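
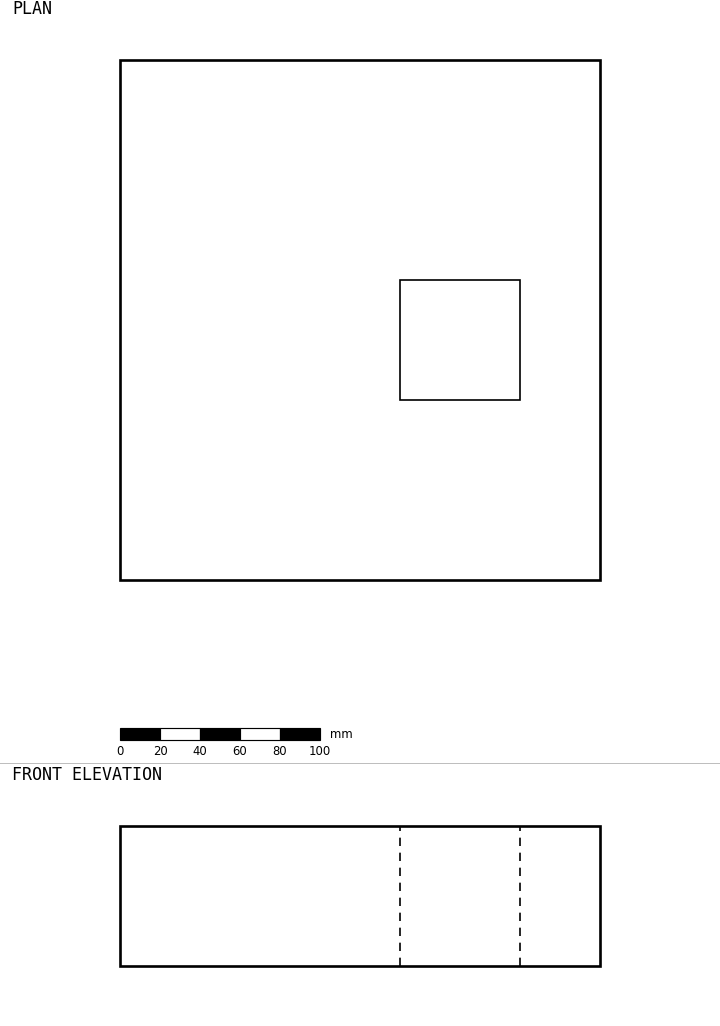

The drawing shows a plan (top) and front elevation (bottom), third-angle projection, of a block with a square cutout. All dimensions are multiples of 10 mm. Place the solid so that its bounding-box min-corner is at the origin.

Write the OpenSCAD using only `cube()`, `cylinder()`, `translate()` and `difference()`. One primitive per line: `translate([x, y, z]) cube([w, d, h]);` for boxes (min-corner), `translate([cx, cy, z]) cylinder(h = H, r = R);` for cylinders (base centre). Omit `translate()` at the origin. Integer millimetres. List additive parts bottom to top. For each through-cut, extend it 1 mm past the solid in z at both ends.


difference() {
  cube([240, 260, 70]);
  translate([140, 90, -1]) cube([60, 60, 72]);
}


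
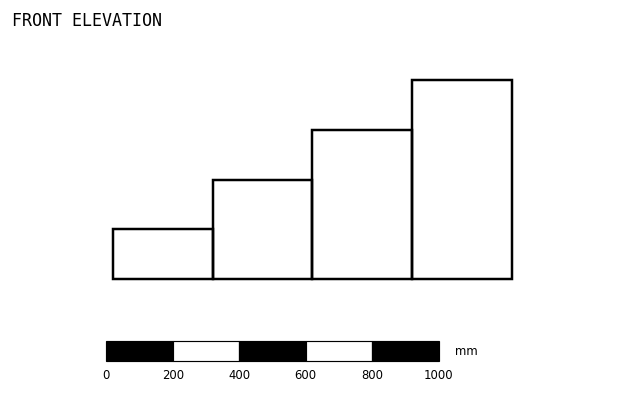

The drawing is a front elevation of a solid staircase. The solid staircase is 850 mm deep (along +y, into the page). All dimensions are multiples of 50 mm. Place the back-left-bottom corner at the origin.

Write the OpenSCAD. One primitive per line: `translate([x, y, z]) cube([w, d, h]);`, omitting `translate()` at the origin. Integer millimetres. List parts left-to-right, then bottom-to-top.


cube([300, 850, 150]);
translate([300, 0, 0]) cube([300, 850, 300]);
translate([600, 0, 0]) cube([300, 850, 450]);
translate([900, 0, 0]) cube([300, 850, 600]);


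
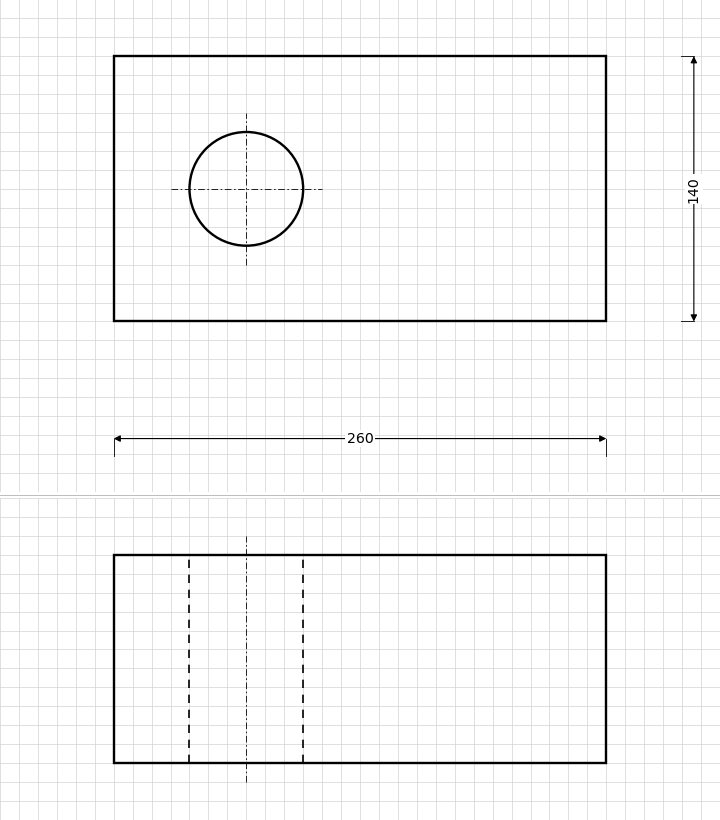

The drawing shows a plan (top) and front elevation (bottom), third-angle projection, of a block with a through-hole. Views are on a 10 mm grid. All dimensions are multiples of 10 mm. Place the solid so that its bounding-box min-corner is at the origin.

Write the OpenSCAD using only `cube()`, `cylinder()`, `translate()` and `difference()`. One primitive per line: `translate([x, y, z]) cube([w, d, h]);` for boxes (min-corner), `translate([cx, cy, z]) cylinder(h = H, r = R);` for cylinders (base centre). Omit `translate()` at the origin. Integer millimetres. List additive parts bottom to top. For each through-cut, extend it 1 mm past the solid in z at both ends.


difference() {
  cube([260, 140, 110]);
  translate([70, 70, -1]) cylinder(h = 112, r = 30);
}


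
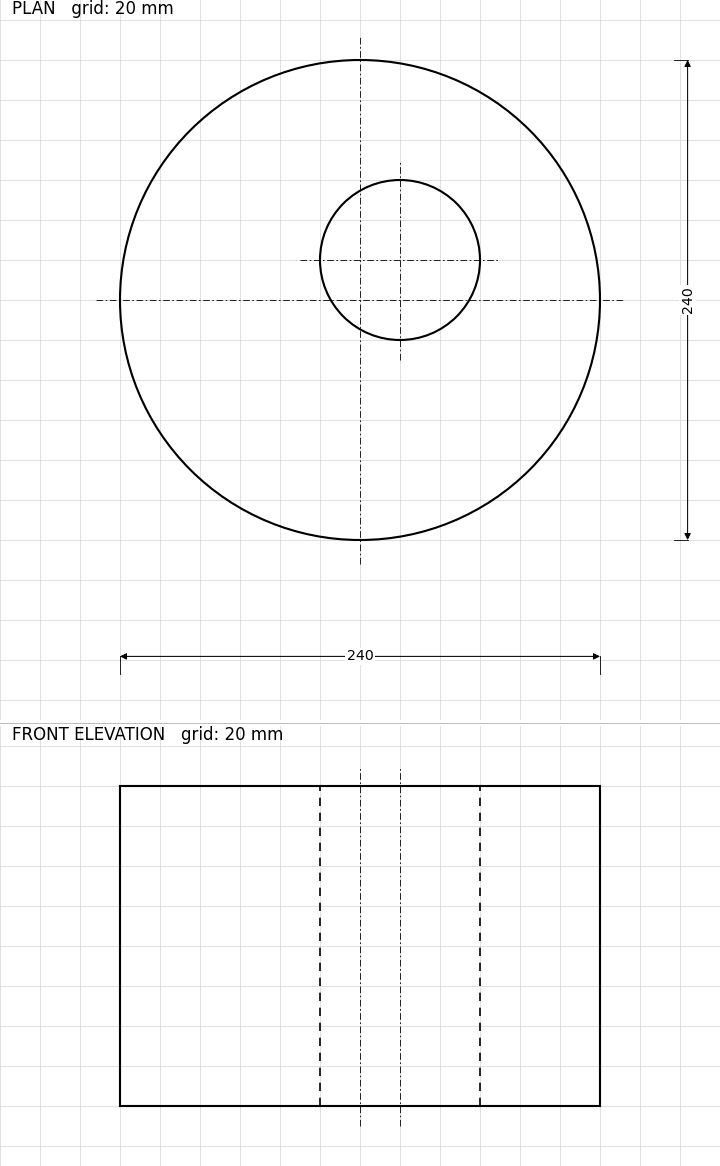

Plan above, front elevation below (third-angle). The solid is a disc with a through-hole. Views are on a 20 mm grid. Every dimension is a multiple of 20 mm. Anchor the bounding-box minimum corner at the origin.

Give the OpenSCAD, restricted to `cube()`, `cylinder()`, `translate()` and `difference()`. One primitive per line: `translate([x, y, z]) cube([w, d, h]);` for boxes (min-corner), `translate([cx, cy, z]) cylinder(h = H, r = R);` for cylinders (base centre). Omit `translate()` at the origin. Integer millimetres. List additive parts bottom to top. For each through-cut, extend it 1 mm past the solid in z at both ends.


difference() {
  translate([120, 120, 0]) cylinder(h = 160, r = 120);
  translate([140, 140, -1]) cylinder(h = 162, r = 40);
}


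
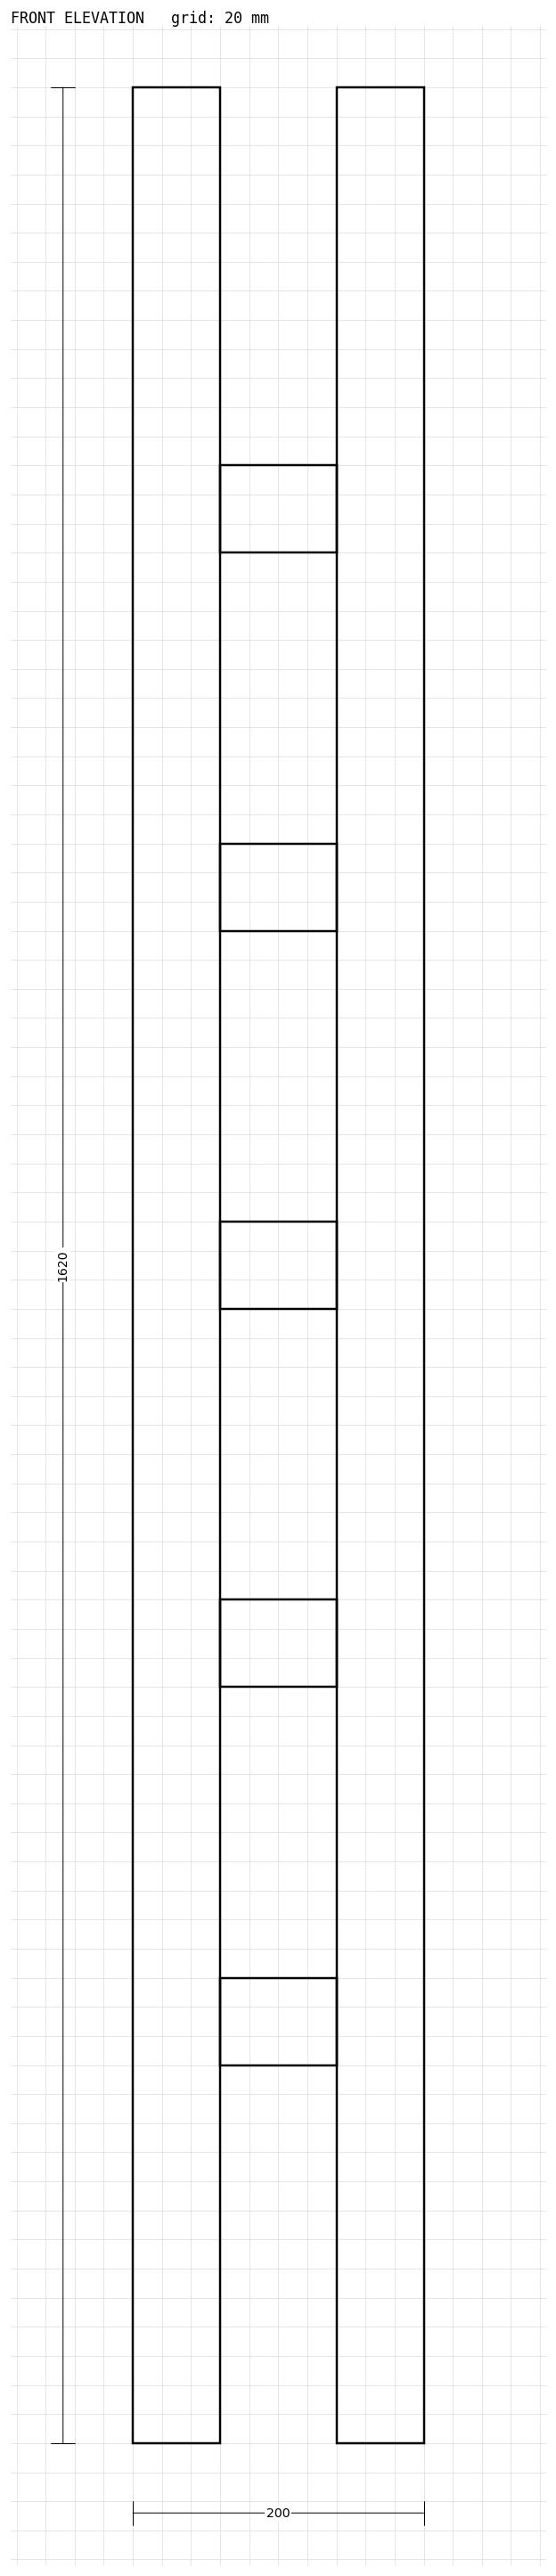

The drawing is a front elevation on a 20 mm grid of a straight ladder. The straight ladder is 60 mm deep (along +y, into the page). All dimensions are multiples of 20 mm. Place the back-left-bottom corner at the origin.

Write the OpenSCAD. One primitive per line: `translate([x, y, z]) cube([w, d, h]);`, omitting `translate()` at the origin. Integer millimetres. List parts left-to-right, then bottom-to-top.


cube([60, 60, 1620]);
translate([60, 0, 260]) cube([80, 60, 60]);
translate([60, 0, 520]) cube([80, 60, 60]);
translate([60, 0, 780]) cube([80, 60, 60]);
translate([60, 0, 1040]) cube([80, 60, 60]);
translate([60, 0, 1300]) cube([80, 60, 60]);
translate([140, 0, 0]) cube([60, 60, 1620]);


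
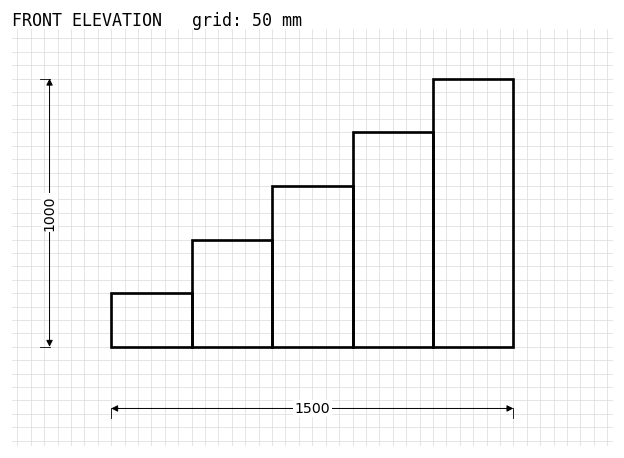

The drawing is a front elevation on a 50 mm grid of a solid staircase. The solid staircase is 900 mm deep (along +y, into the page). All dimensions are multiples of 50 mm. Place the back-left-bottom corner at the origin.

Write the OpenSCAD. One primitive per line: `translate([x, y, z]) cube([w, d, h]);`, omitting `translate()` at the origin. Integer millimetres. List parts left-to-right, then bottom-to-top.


cube([300, 900, 200]);
translate([300, 0, 0]) cube([300, 900, 400]);
translate([600, 0, 0]) cube([300, 900, 600]);
translate([900, 0, 0]) cube([300, 900, 800]);
translate([1200, 0, 0]) cube([300, 900, 1000]);


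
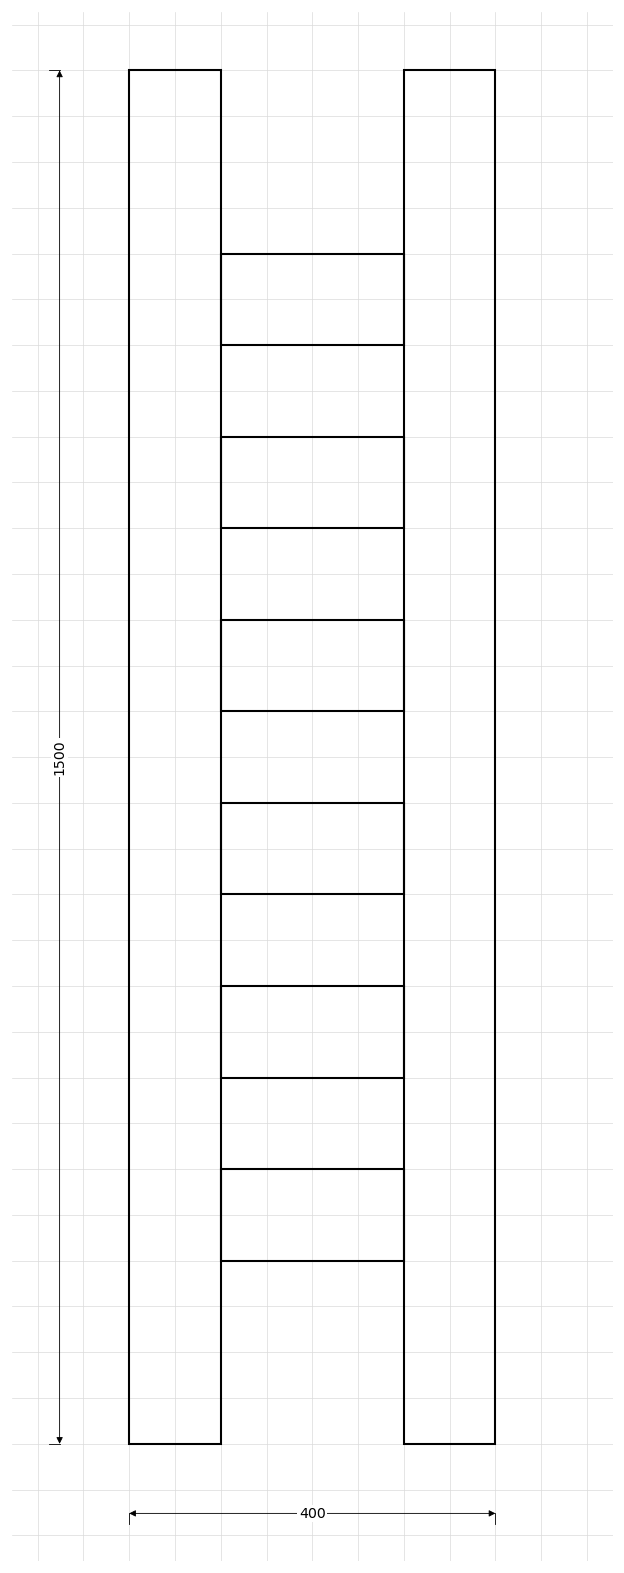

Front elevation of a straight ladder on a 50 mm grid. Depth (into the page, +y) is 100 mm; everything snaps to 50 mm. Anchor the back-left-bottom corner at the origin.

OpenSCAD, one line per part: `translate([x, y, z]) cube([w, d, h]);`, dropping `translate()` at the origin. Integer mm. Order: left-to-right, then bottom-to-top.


cube([100, 100, 1500]);
translate([100, 0, 200]) cube([200, 100, 100]);
translate([100, 0, 400]) cube([200, 100, 100]);
translate([100, 0, 600]) cube([200, 100, 100]);
translate([100, 0, 800]) cube([200, 100, 100]);
translate([100, 0, 1000]) cube([200, 100, 100]);
translate([100, 0, 1200]) cube([200, 100, 100]);
translate([300, 0, 0]) cube([100, 100, 1500]);


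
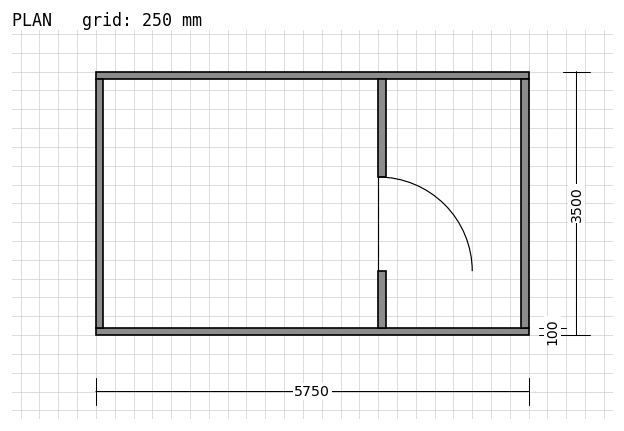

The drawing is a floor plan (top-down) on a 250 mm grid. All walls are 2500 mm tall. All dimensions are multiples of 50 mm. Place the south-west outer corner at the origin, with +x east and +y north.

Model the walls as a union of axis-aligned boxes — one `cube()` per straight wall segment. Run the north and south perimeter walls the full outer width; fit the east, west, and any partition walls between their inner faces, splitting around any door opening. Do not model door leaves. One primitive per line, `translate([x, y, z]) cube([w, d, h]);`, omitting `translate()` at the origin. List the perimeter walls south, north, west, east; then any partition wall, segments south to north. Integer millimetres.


cube([5750, 100, 2500]);
translate([0, 3400, 0]) cube([5750, 100, 2500]);
translate([0, 100, 0]) cube([100, 3300, 2500]);
translate([5650, 100, 0]) cube([100, 3300, 2500]);
translate([3750, 100, 0]) cube([100, 750, 2500]);
translate([3750, 2100, 0]) cube([100, 1300, 2500]);


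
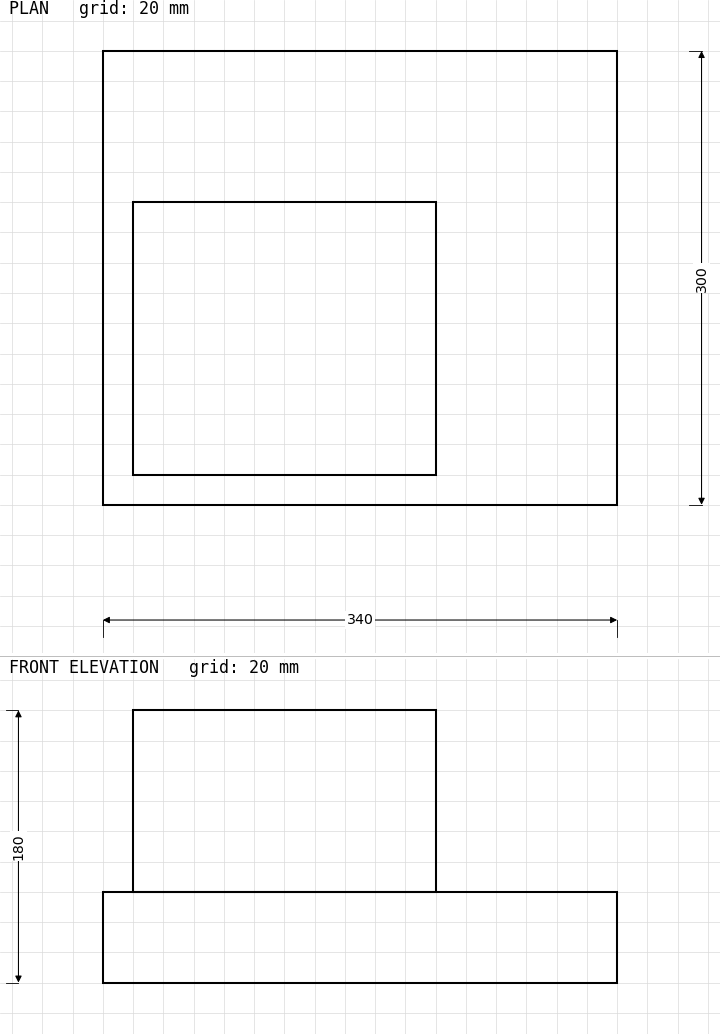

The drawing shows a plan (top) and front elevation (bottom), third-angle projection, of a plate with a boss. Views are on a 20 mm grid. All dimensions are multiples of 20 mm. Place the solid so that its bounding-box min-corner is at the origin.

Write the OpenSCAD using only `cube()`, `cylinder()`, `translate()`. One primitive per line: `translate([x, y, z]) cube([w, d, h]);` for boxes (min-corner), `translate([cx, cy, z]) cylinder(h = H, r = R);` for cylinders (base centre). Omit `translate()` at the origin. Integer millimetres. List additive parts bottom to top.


cube([340, 300, 60]);
translate([20, 20, 60]) cube([200, 180, 120]);


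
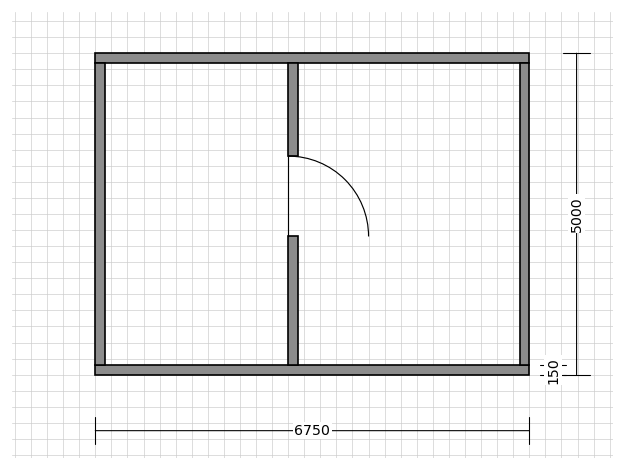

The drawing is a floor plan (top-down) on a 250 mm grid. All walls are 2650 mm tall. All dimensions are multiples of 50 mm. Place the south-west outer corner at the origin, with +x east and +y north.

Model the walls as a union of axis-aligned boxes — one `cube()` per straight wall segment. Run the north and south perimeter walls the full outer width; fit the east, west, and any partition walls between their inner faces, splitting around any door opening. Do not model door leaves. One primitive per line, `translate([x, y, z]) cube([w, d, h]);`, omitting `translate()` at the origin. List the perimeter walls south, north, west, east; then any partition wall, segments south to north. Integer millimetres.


cube([6750, 150, 2650]);
translate([0, 4850, 0]) cube([6750, 150, 2650]);
translate([0, 150, 0]) cube([150, 4700, 2650]);
translate([6600, 150, 0]) cube([150, 4700, 2650]);
translate([3000, 150, 0]) cube([150, 2000, 2650]);
translate([3000, 3400, 0]) cube([150, 1450, 2650]);


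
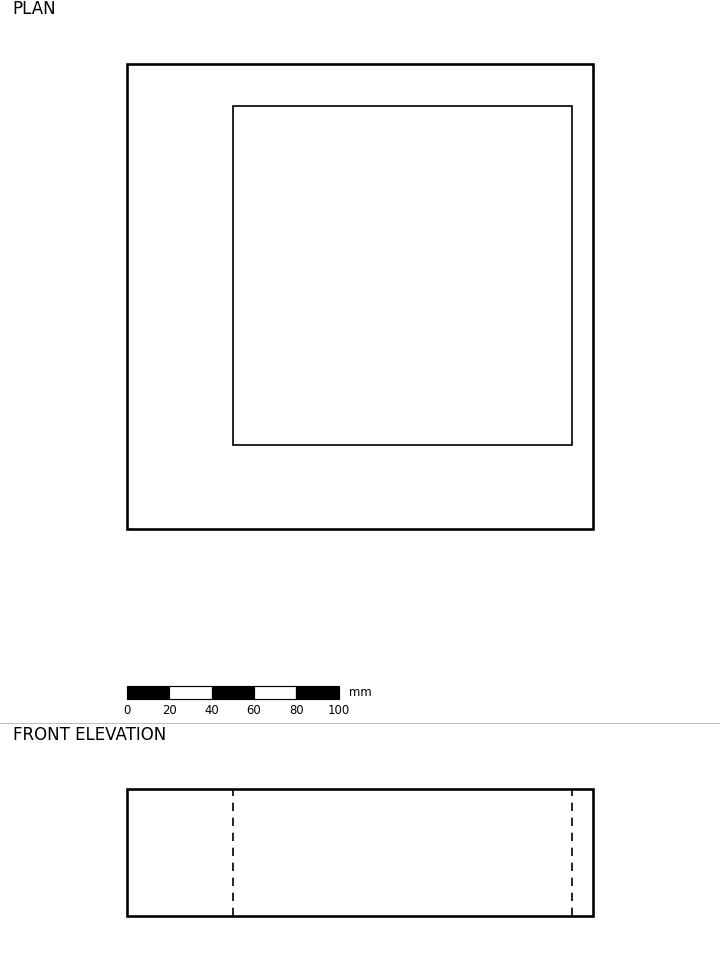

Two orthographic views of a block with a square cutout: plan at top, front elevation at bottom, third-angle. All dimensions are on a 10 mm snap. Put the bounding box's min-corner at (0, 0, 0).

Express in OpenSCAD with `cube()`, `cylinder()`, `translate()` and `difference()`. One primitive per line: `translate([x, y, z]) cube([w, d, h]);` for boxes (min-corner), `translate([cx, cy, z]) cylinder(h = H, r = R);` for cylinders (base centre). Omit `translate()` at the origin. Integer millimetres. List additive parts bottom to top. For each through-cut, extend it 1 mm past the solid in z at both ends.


difference() {
  cube([220, 220, 60]);
  translate([50, 40, -1]) cube([160, 160, 62]);
}


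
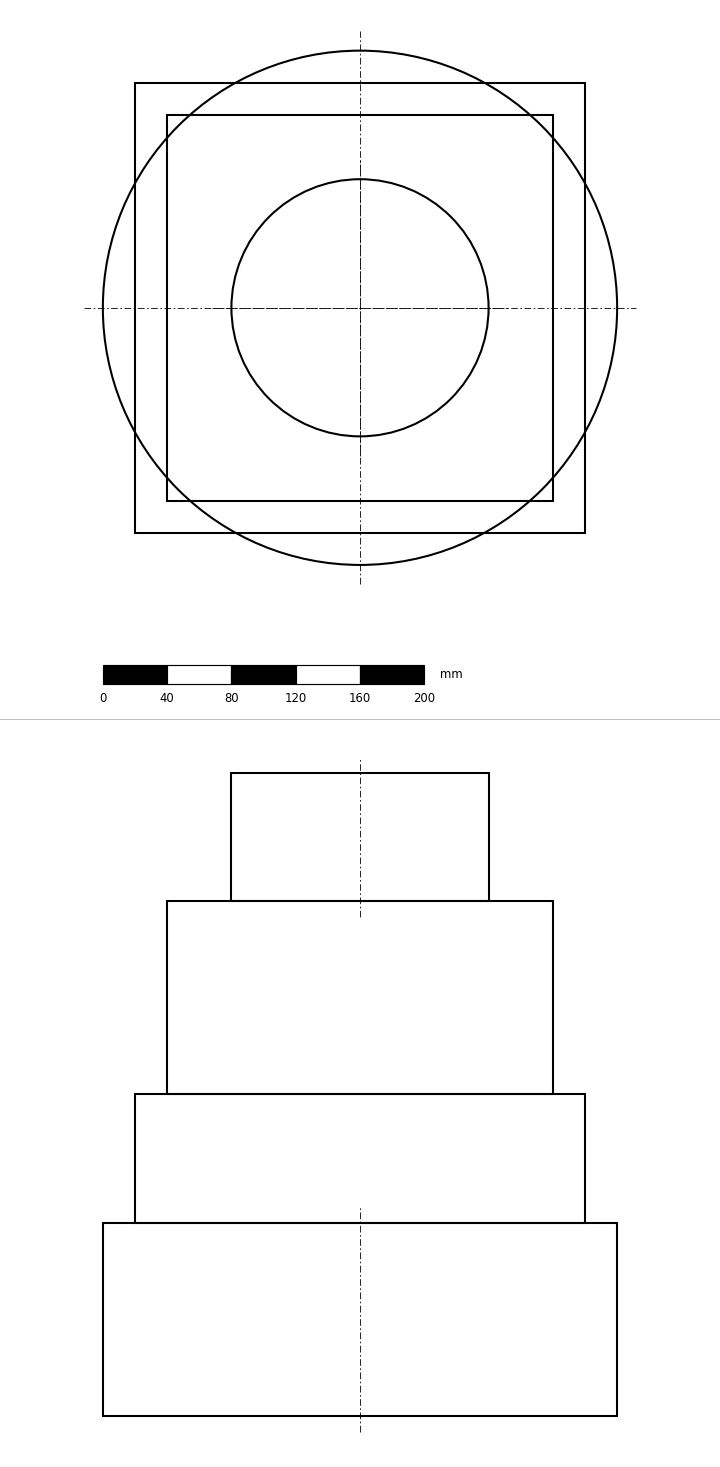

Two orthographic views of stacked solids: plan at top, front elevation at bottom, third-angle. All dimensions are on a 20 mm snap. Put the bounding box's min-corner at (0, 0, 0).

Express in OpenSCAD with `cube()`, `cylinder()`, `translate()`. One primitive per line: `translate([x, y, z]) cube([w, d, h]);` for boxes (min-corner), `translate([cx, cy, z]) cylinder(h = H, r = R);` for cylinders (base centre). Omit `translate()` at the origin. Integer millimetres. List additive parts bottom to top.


translate([160, 160, 0]) cylinder(h = 120, r = 160);
translate([20, 20, 120]) cube([280, 280, 80]);
translate([40, 40, 200]) cube([240, 240, 120]);
translate([160, 160, 320]) cylinder(h = 80, r = 80);


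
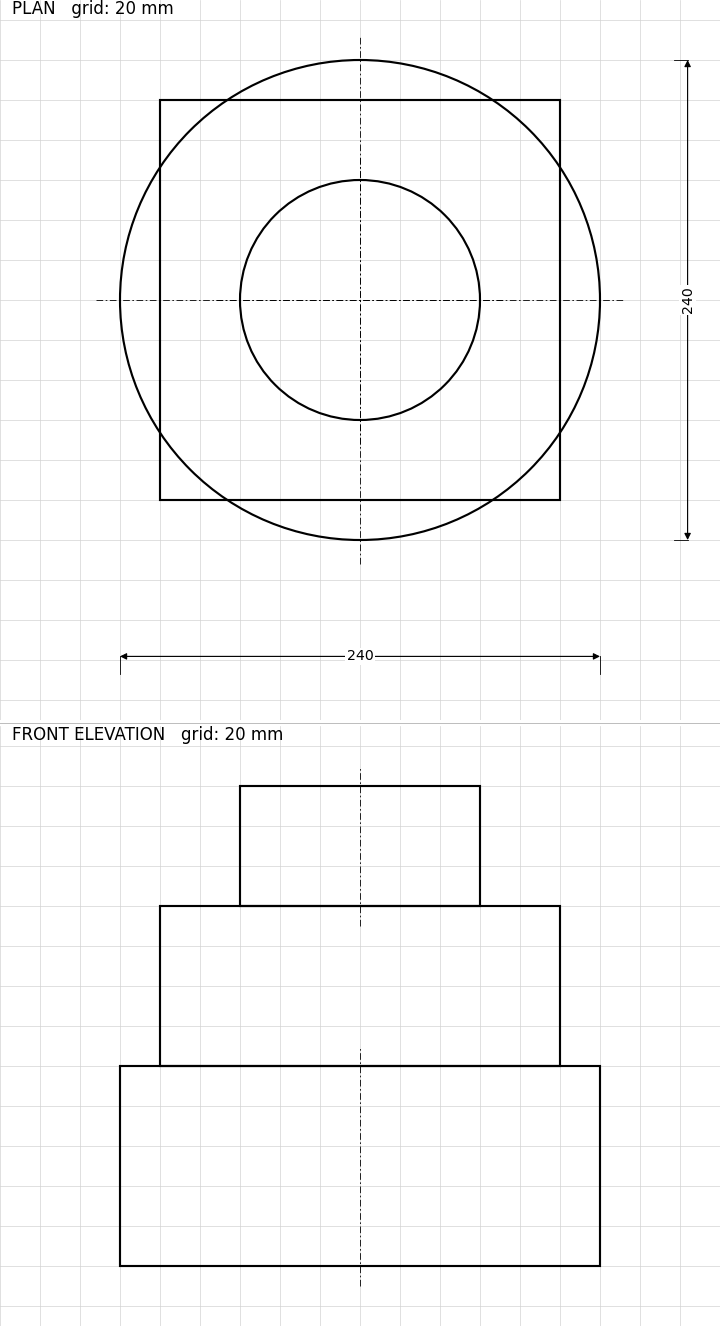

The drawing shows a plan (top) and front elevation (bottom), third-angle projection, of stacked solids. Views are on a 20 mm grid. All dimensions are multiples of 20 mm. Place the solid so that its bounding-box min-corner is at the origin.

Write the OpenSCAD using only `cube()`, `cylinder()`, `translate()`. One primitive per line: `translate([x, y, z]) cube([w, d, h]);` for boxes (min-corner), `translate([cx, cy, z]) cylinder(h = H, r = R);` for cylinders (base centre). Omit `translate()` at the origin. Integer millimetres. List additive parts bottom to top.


translate([120, 120, 0]) cylinder(h = 100, r = 120);
translate([20, 20, 100]) cube([200, 200, 80]);
translate([120, 120, 180]) cylinder(h = 60, r = 60);


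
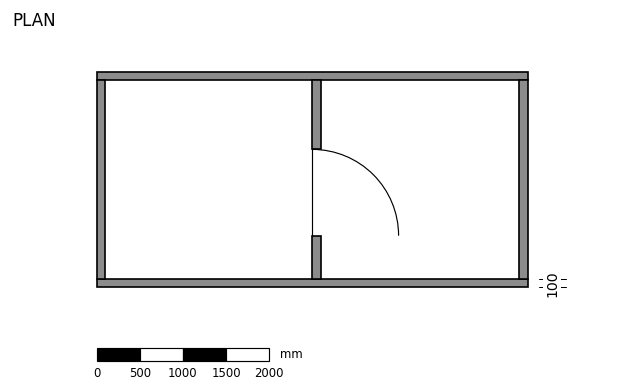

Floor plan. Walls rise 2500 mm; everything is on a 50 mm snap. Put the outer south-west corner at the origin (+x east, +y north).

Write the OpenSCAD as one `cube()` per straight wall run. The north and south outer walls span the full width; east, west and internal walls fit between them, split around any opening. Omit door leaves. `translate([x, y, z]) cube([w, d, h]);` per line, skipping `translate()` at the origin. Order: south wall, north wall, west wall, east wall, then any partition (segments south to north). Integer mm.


cube([5000, 100, 2500]);
translate([0, 2400, 0]) cube([5000, 100, 2500]);
translate([0, 100, 0]) cube([100, 2300, 2500]);
translate([4900, 100, 0]) cube([100, 2300, 2500]);
translate([2500, 100, 0]) cube([100, 500, 2500]);
translate([2500, 1600, 0]) cube([100, 800, 2500]);


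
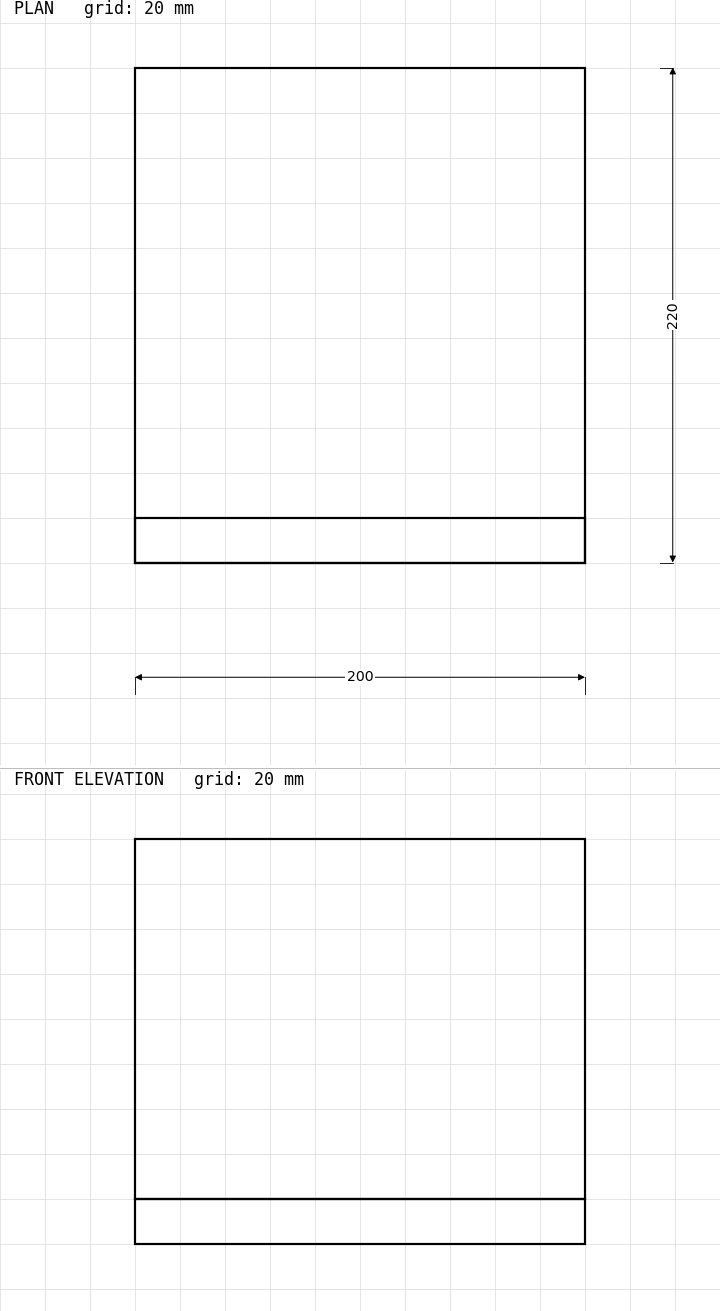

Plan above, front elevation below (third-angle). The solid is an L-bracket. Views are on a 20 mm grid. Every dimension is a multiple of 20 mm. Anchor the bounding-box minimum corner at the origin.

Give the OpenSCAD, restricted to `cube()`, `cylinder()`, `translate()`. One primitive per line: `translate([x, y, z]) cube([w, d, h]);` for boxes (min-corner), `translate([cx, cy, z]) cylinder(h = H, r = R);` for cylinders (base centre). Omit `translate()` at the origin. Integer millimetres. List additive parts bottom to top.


cube([200, 220, 20]);
translate([0, 0, 20]) cube([200, 20, 160]);


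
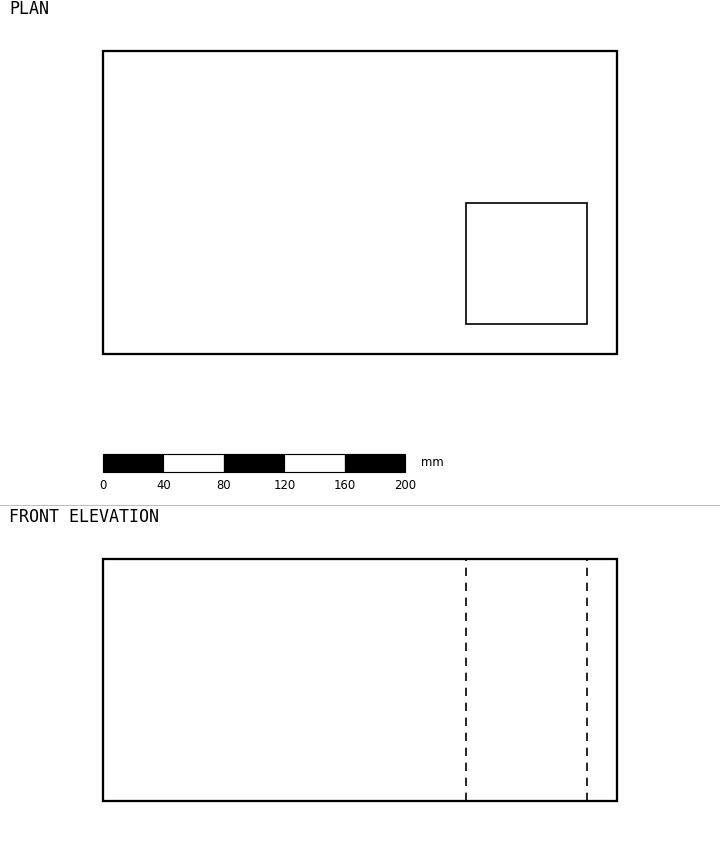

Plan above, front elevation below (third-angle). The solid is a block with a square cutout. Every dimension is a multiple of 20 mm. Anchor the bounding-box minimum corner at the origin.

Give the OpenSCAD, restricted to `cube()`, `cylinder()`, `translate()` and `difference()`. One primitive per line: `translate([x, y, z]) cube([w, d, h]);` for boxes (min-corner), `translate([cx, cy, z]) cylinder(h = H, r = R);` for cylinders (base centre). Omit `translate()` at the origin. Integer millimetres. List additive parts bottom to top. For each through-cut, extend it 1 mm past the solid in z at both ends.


difference() {
  cube([340, 200, 160]);
  translate([240, 20, -1]) cube([80, 80, 162]);
}


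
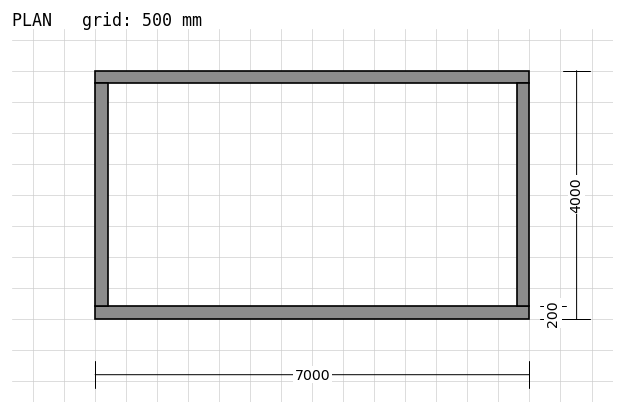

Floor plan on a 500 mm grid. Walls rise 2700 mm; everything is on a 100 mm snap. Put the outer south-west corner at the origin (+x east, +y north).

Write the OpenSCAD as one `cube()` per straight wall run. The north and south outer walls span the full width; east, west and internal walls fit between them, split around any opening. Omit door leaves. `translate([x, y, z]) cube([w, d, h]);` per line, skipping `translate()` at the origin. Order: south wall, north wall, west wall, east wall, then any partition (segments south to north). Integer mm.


cube([7000, 200, 2700]);
translate([0, 3800, 0]) cube([7000, 200, 2700]);
translate([0, 200, 0]) cube([200, 3600, 2700]);
translate([6800, 200, 0]) cube([200, 3600, 2700]);


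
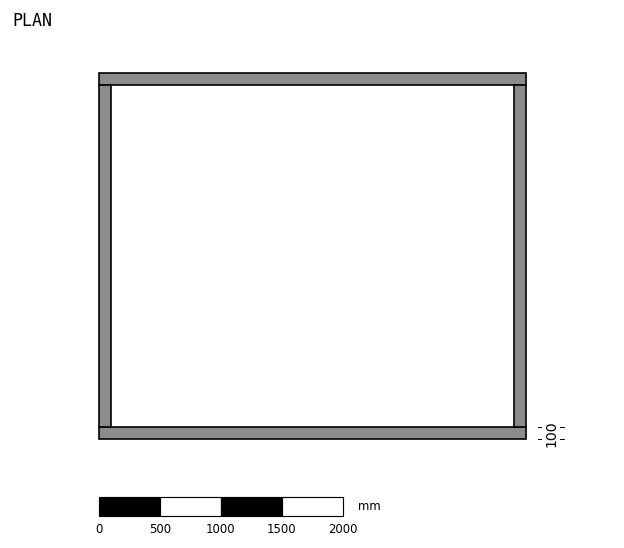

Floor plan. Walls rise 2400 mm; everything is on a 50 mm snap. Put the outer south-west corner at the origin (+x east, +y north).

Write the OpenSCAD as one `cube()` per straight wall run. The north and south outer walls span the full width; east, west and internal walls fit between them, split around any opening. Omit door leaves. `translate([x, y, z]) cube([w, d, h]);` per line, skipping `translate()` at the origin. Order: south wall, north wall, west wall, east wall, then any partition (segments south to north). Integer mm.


cube([3500, 100, 2400]);
translate([0, 2900, 0]) cube([3500, 100, 2400]);
translate([0, 100, 0]) cube([100, 2800, 2400]);
translate([3400, 100, 0]) cube([100, 2800, 2400]);


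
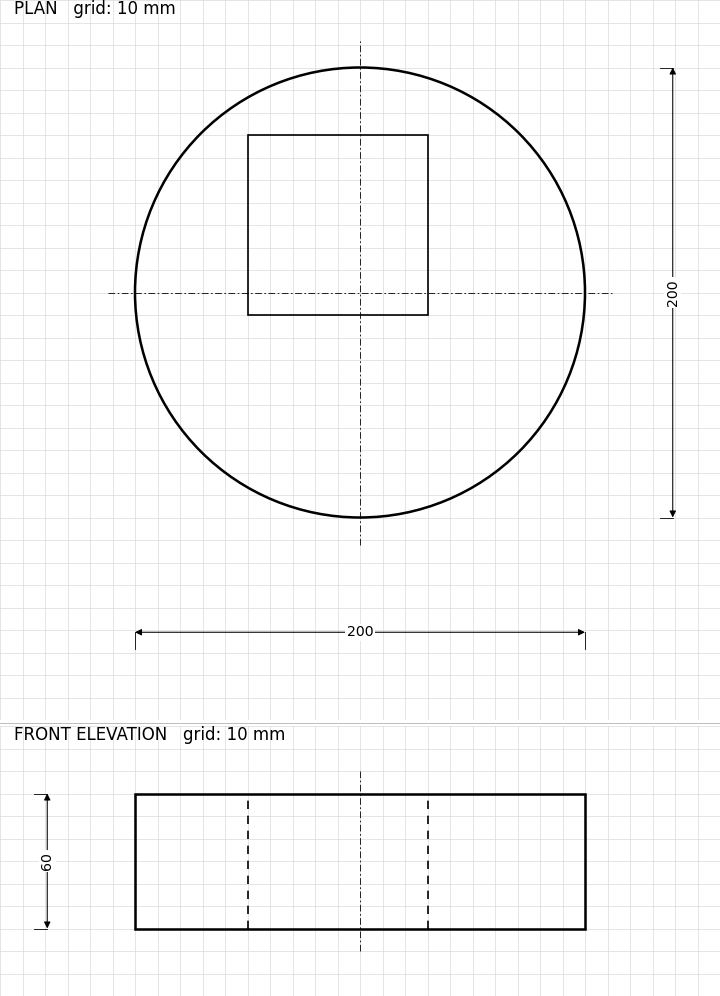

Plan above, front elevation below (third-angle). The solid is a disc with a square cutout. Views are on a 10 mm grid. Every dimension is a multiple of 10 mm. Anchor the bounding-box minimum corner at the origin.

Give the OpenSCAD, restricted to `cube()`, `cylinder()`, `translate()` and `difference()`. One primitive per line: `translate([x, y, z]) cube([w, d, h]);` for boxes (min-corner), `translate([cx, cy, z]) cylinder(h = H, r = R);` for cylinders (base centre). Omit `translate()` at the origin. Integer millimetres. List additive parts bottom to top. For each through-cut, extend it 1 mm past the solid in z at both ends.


difference() {
  translate([100, 100, 0]) cylinder(h = 60, r = 100);
  translate([50, 90, -1]) cube([80, 80, 62]);
}


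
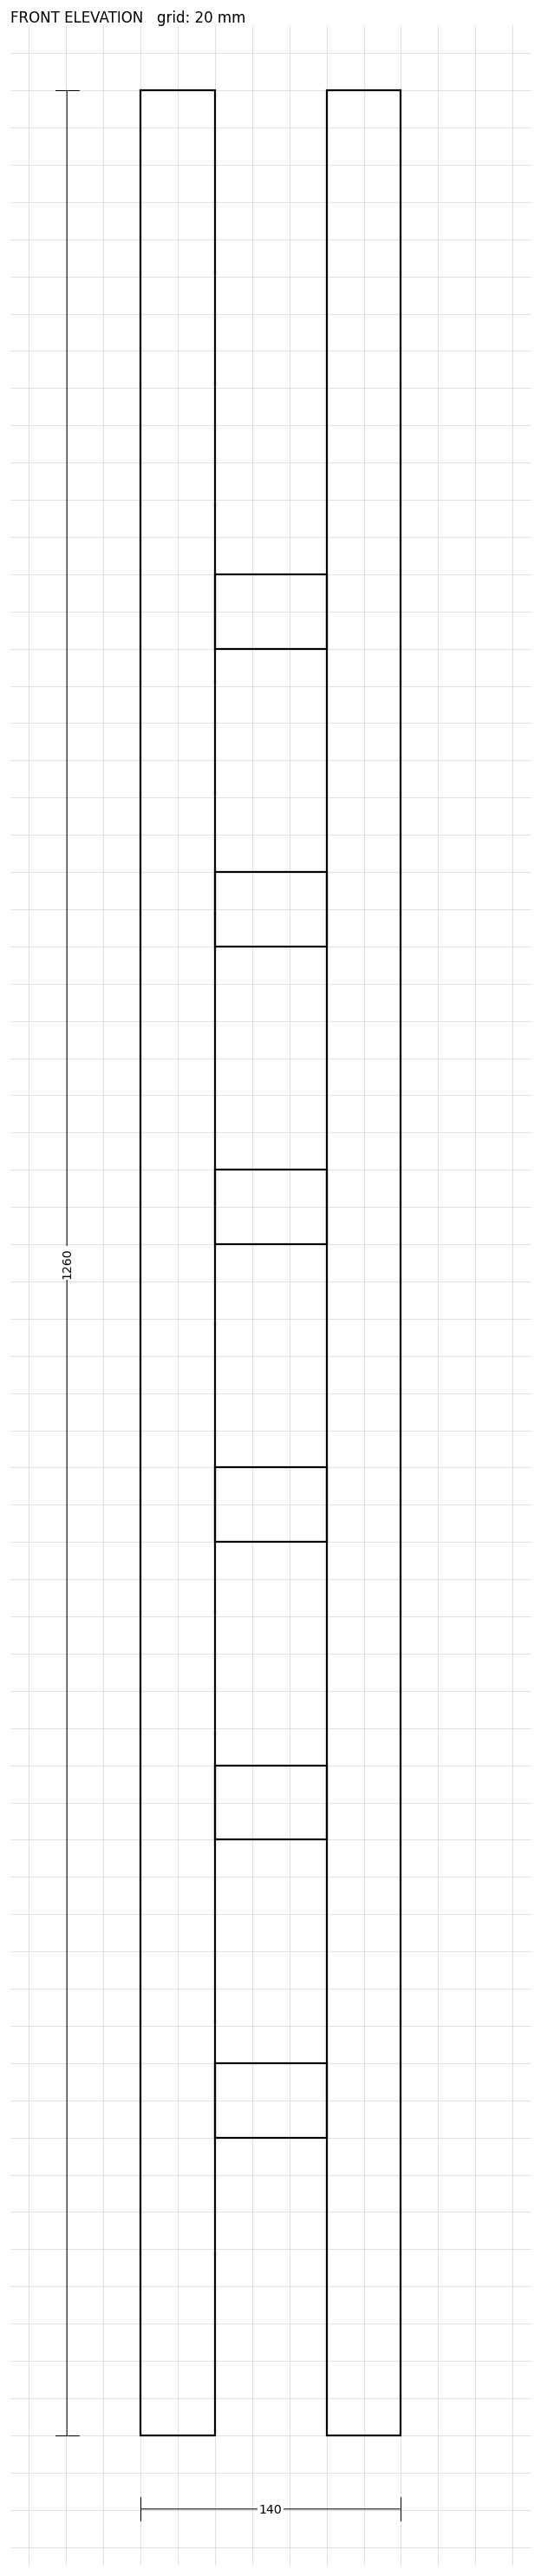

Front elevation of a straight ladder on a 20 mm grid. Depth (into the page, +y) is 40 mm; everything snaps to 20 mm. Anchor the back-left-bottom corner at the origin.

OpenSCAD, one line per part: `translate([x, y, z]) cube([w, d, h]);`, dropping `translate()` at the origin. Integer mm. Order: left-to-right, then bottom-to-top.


cube([40, 40, 1260]);
translate([40, 0, 160]) cube([60, 40, 40]);
translate([40, 0, 320]) cube([60, 40, 40]);
translate([40, 0, 480]) cube([60, 40, 40]);
translate([40, 0, 640]) cube([60, 40, 40]);
translate([40, 0, 800]) cube([60, 40, 40]);
translate([40, 0, 960]) cube([60, 40, 40]);
translate([100, 0, 0]) cube([40, 40, 1260]);


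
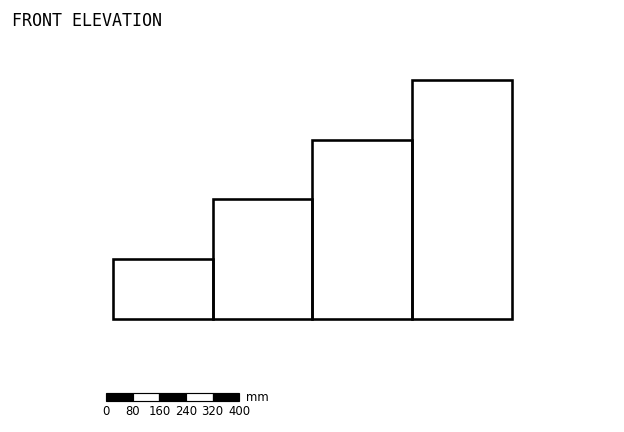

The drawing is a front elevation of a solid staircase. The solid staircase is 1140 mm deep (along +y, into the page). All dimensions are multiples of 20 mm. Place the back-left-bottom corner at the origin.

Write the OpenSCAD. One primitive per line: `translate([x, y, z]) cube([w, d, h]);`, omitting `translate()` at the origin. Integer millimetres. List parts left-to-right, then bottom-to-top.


cube([300, 1140, 180]);
translate([300, 0, 0]) cube([300, 1140, 360]);
translate([600, 0, 0]) cube([300, 1140, 540]);
translate([900, 0, 0]) cube([300, 1140, 720]);


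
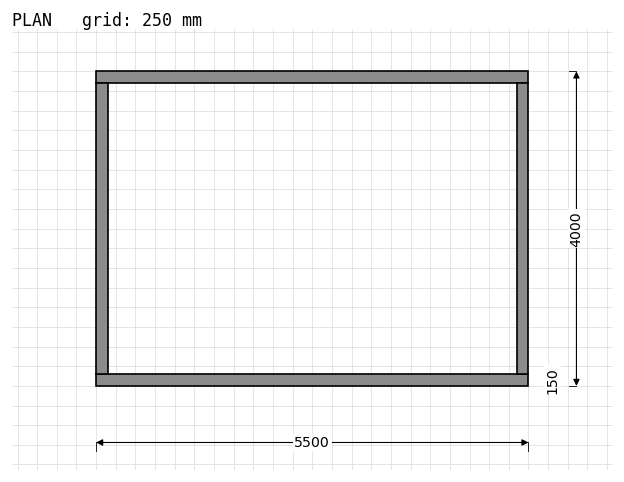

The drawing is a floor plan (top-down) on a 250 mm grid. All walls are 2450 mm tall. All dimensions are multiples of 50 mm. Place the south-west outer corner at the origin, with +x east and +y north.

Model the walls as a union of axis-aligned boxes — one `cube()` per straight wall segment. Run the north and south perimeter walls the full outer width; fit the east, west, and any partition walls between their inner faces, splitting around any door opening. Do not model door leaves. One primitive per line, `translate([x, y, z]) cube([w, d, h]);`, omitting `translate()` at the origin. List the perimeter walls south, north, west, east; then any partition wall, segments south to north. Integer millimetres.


cube([5500, 150, 2450]);
translate([0, 3850, 0]) cube([5500, 150, 2450]);
translate([0, 150, 0]) cube([150, 3700, 2450]);
translate([5350, 150, 0]) cube([150, 3700, 2450]);


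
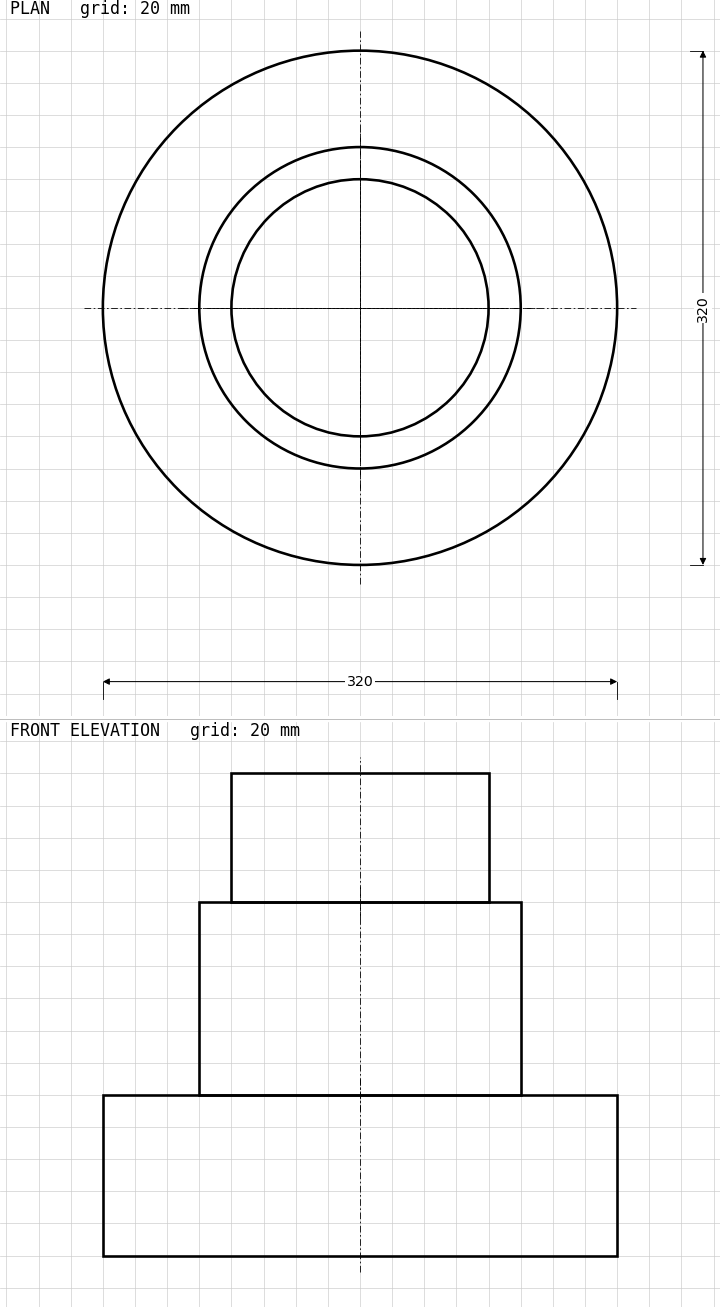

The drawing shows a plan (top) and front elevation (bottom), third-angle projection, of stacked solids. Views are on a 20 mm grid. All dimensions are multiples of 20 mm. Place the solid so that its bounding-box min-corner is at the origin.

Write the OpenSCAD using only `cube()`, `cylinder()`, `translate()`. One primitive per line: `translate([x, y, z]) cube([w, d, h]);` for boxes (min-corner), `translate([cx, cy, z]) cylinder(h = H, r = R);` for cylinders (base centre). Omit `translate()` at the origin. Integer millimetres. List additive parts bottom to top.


translate([160, 160, 0]) cylinder(h = 100, r = 160);
translate([160, 160, 100]) cylinder(h = 120, r = 100);
translate([160, 160, 220]) cylinder(h = 80, r = 80);


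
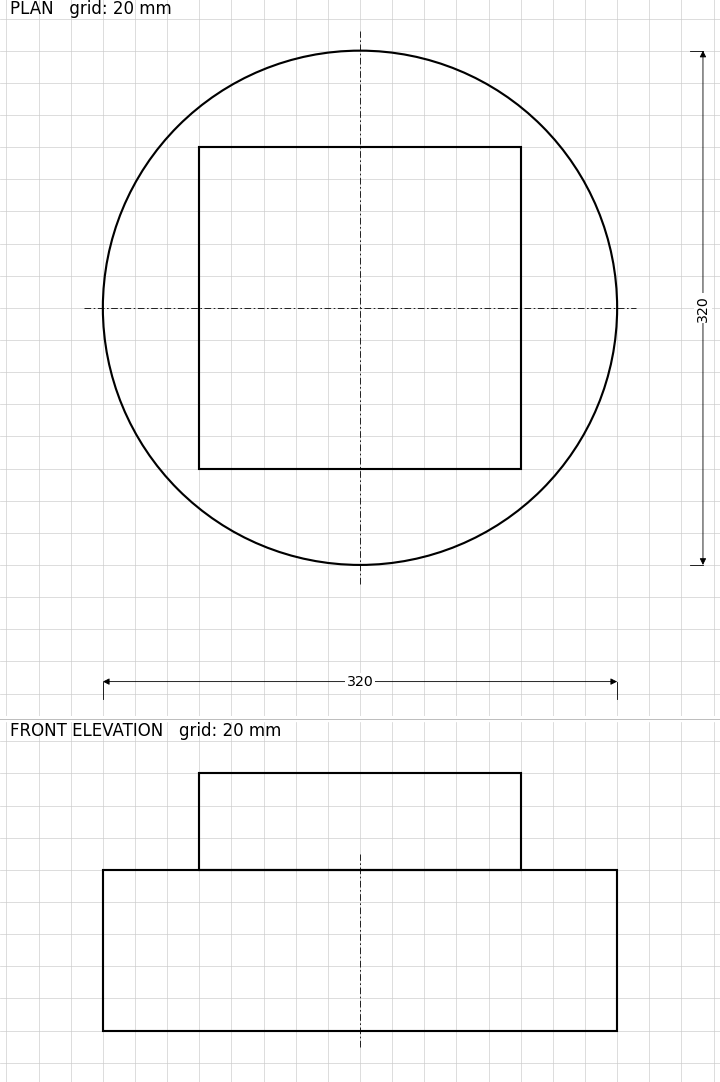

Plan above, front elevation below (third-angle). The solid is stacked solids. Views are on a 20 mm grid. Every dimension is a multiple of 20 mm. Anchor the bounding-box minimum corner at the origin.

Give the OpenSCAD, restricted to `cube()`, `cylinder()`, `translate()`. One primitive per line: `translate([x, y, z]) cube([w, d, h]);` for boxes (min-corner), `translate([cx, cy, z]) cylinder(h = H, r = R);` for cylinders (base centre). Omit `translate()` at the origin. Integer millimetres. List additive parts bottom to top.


translate([160, 160, 0]) cylinder(h = 100, r = 160);
translate([60, 60, 100]) cube([200, 200, 60]);


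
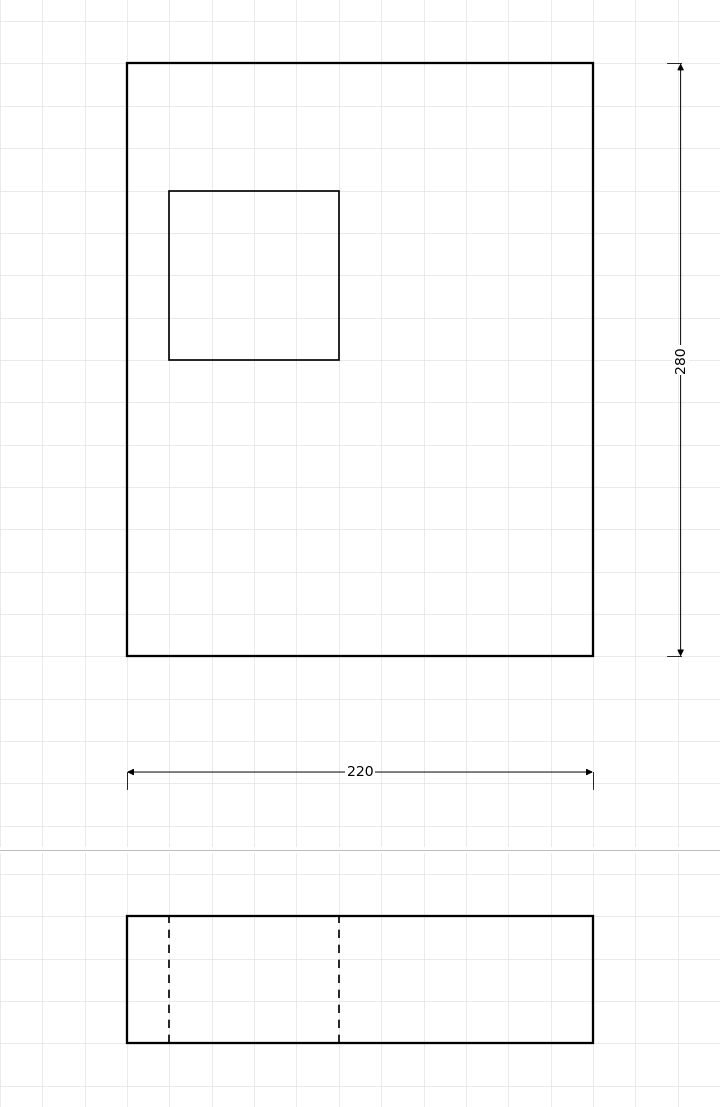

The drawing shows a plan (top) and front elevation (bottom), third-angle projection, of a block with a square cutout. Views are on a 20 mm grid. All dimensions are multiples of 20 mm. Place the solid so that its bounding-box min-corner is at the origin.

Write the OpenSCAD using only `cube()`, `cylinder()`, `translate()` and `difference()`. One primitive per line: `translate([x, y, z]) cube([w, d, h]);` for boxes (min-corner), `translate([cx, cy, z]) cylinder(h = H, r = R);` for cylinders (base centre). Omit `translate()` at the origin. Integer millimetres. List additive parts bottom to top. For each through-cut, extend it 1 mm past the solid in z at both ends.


difference() {
  cube([220, 280, 60]);
  translate([20, 140, -1]) cube([80, 80, 62]);
}


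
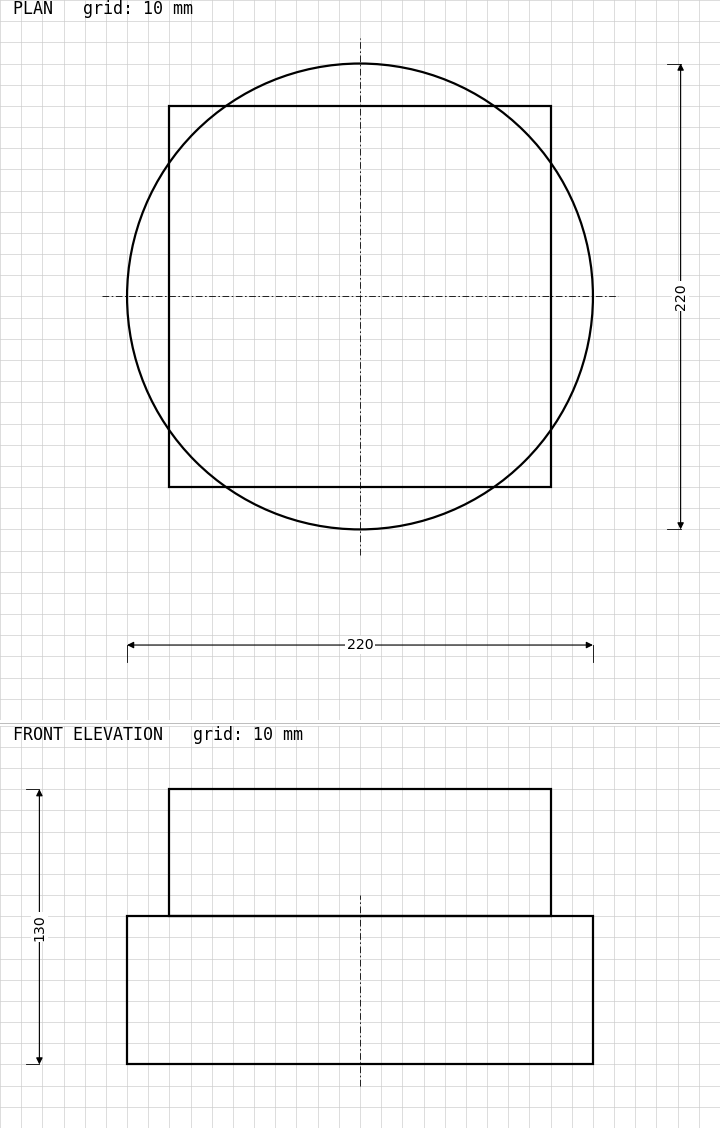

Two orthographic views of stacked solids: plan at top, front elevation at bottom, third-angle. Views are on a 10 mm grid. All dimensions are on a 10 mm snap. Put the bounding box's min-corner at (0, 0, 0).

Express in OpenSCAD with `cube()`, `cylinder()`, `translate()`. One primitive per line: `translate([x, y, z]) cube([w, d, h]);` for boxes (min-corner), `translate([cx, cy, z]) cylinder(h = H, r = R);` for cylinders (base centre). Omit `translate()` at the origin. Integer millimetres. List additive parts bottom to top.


translate([110, 110, 0]) cylinder(h = 70, r = 110);
translate([20, 20, 70]) cube([180, 180, 60]);


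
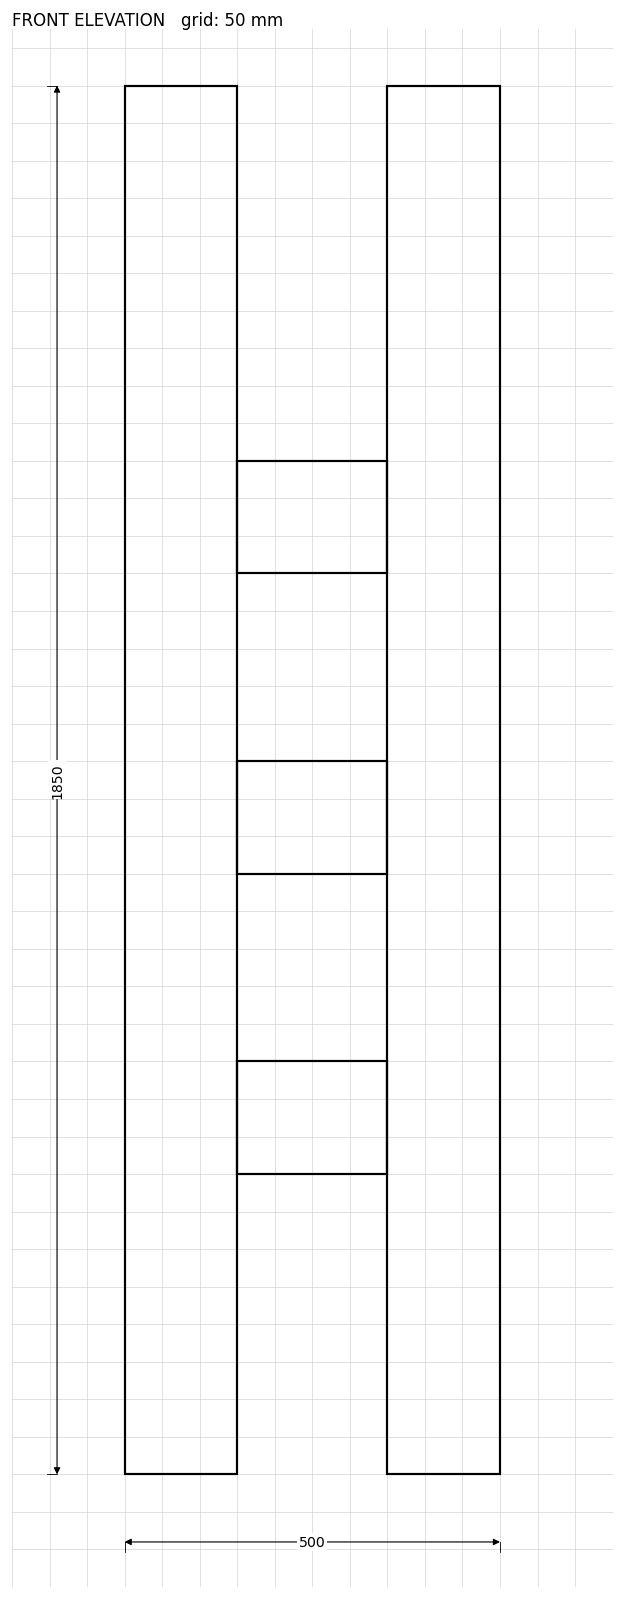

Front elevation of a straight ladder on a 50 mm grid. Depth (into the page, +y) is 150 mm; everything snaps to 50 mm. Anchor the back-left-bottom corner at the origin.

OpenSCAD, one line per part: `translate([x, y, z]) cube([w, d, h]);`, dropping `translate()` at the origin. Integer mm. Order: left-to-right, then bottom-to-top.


cube([150, 150, 1850]);
translate([150, 0, 400]) cube([200, 150, 150]);
translate([150, 0, 800]) cube([200, 150, 150]);
translate([150, 0, 1200]) cube([200, 150, 150]);
translate([350, 0, 0]) cube([150, 150, 1850]);


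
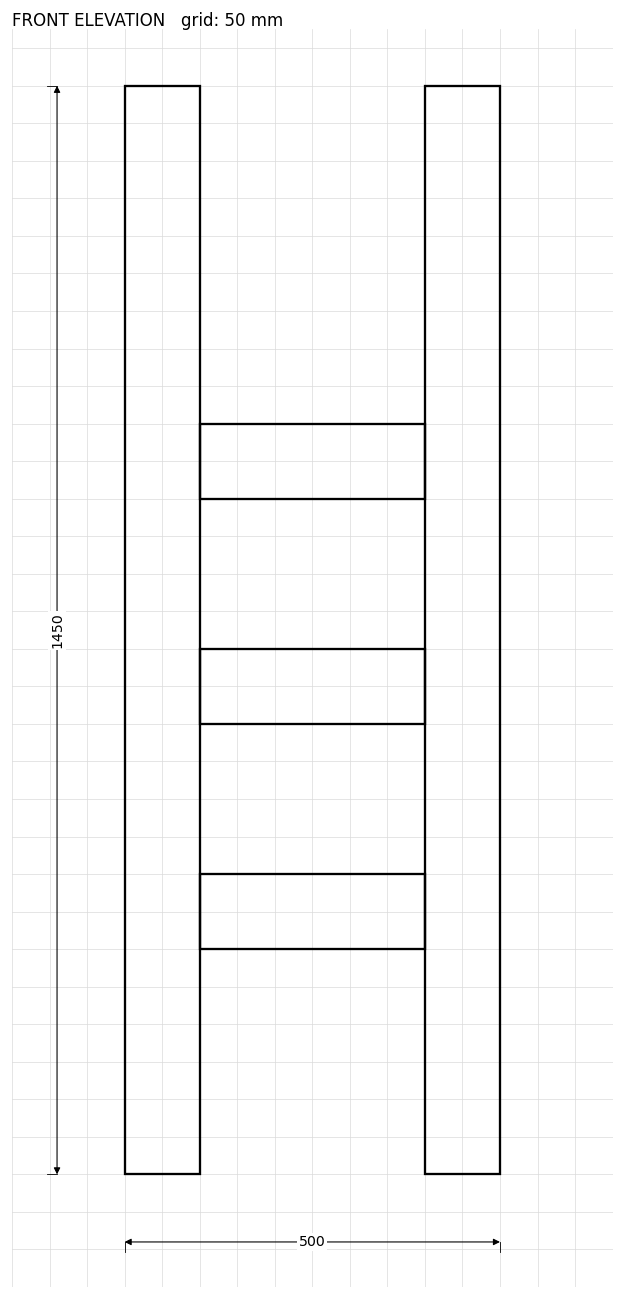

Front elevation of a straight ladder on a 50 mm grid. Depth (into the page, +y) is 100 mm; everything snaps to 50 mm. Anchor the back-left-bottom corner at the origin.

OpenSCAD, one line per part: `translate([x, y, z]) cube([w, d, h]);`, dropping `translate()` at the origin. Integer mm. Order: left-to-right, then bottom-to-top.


cube([100, 100, 1450]);
translate([100, 0, 300]) cube([300, 100, 100]);
translate([100, 0, 600]) cube([300, 100, 100]);
translate([100, 0, 900]) cube([300, 100, 100]);
translate([400, 0, 0]) cube([100, 100, 1450]);


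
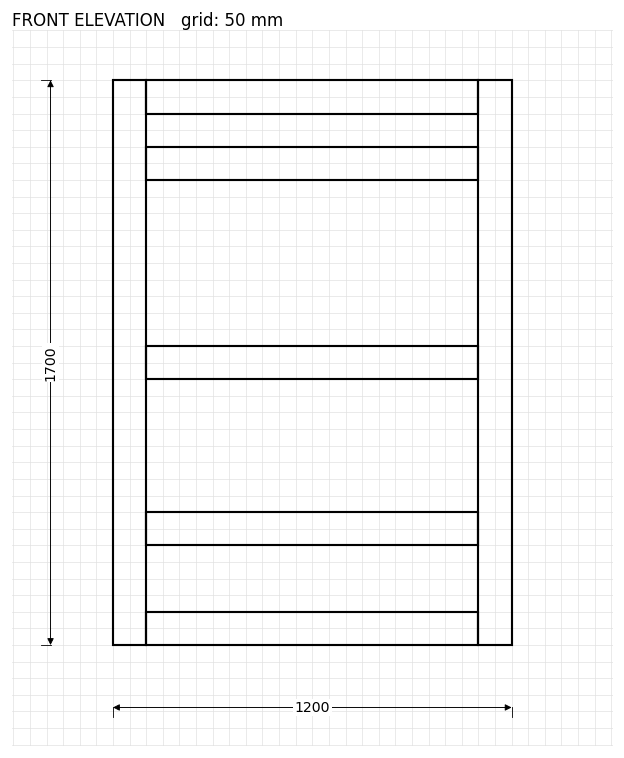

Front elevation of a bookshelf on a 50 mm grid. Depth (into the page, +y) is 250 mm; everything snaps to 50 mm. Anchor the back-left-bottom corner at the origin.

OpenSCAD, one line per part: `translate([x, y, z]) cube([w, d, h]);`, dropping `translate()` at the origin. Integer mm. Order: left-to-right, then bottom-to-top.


cube([100, 250, 1700]);
translate([100, 0, 0]) cube([1000, 250, 100]);
translate([100, 0, 300]) cube([1000, 250, 100]);
translate([100, 0, 800]) cube([1000, 250, 100]);
translate([100, 0, 1400]) cube([1000, 250, 100]);
translate([100, 0, 1600]) cube([1000, 250, 100]);
translate([1100, 0, 0]) cube([100, 250, 1700]);


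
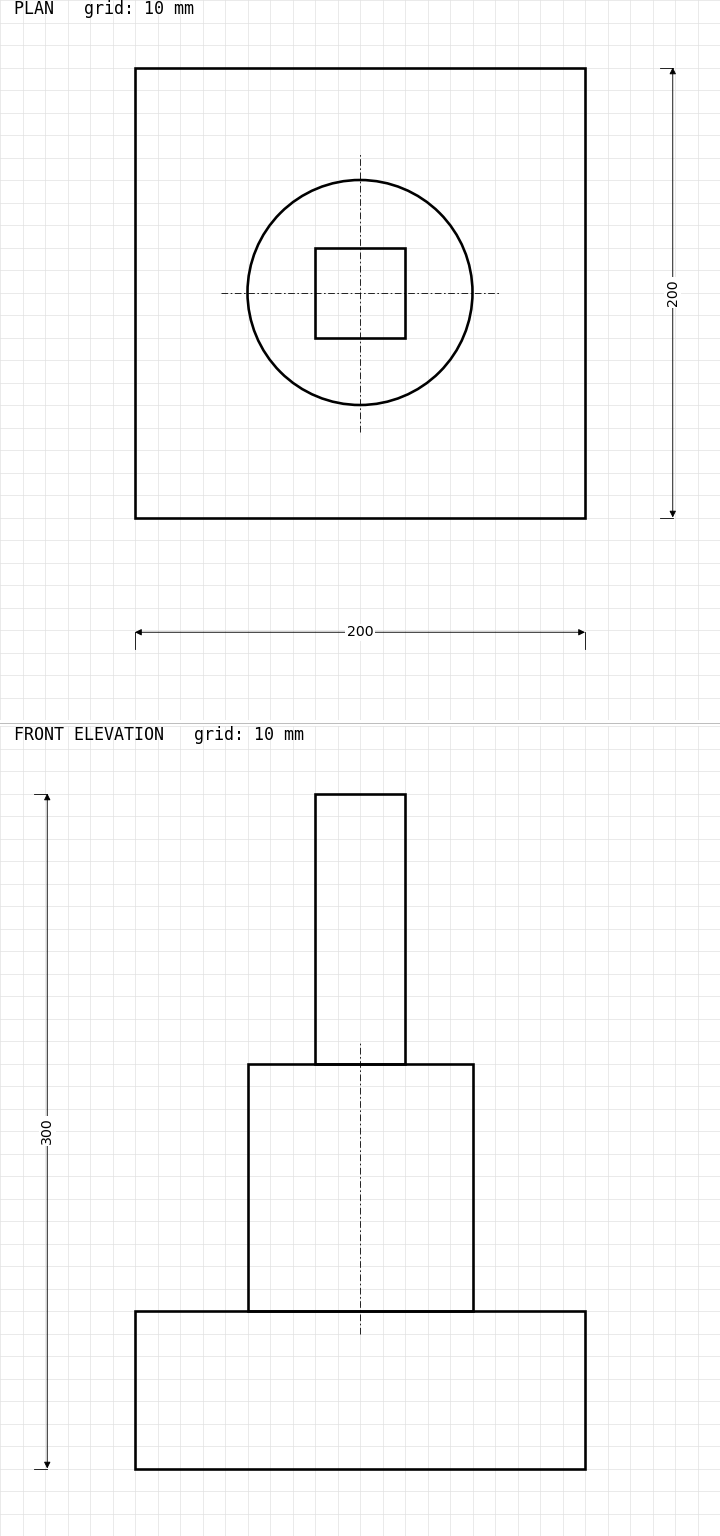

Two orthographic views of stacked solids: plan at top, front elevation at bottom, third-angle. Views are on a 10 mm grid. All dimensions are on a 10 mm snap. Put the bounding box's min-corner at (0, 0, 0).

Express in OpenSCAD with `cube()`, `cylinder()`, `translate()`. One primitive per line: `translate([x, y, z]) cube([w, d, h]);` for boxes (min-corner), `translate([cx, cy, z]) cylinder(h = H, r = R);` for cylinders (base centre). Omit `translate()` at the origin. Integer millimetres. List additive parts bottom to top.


cube([200, 200, 70]);
translate([100, 100, 70]) cylinder(h = 110, r = 50);
translate([80, 80, 180]) cube([40, 40, 120]);


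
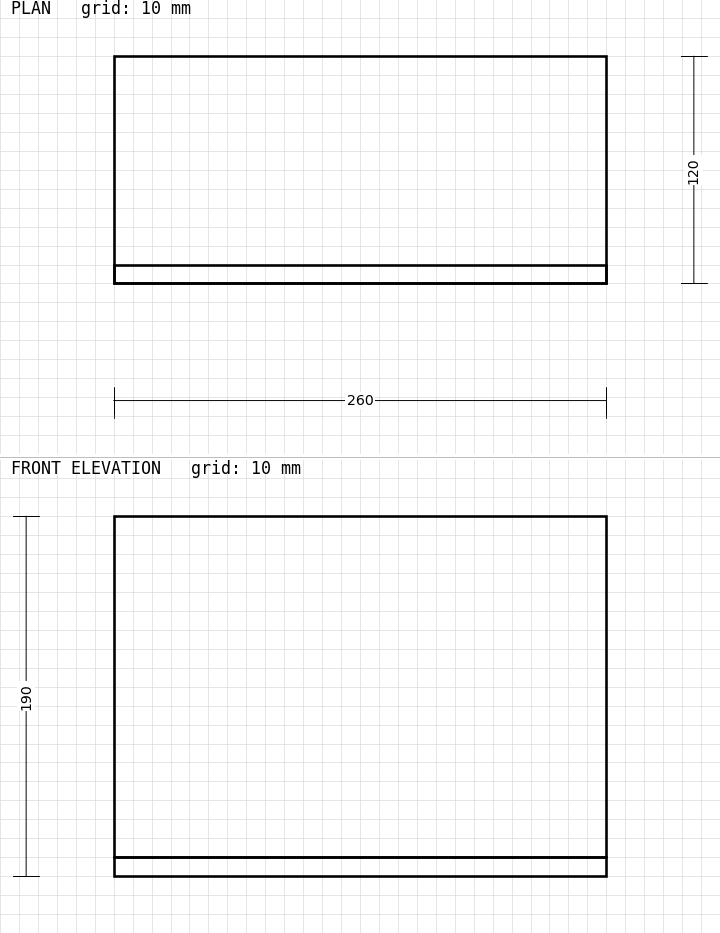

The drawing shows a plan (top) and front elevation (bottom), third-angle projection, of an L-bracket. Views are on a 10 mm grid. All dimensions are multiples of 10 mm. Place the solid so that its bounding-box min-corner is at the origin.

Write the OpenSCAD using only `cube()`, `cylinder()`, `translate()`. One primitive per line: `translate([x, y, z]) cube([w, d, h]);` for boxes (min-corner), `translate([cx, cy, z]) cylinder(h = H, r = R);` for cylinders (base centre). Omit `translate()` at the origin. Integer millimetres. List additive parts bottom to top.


cube([260, 120, 10]);
translate([0, 0, 10]) cube([260, 10, 180]);


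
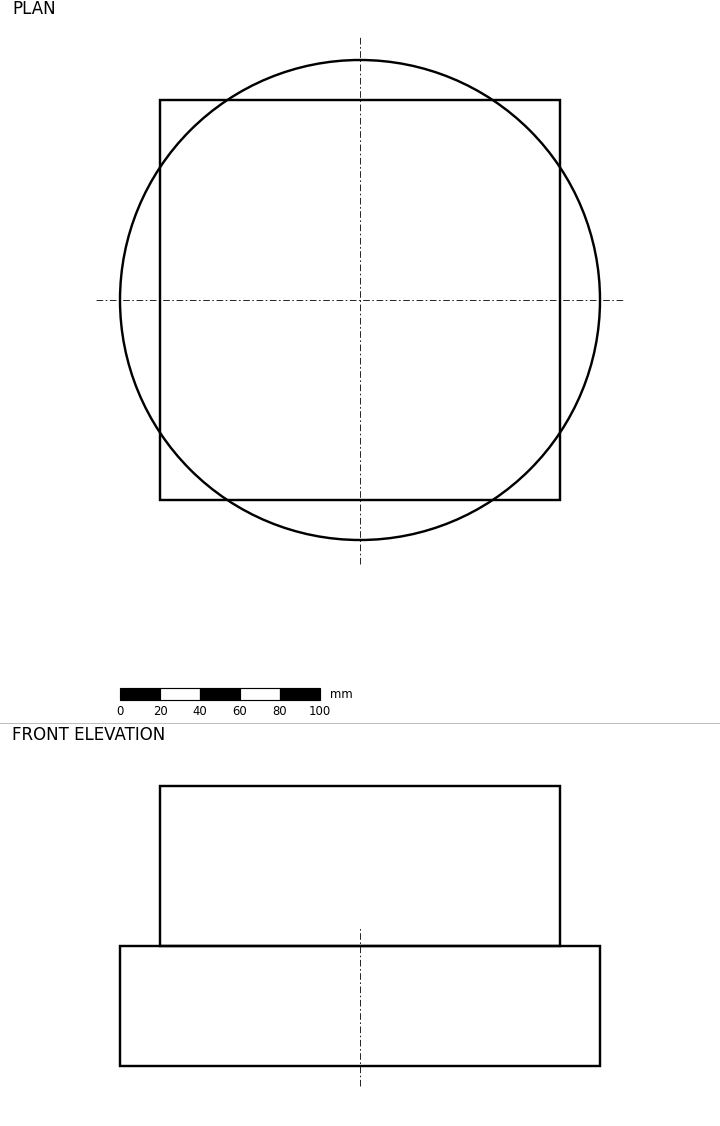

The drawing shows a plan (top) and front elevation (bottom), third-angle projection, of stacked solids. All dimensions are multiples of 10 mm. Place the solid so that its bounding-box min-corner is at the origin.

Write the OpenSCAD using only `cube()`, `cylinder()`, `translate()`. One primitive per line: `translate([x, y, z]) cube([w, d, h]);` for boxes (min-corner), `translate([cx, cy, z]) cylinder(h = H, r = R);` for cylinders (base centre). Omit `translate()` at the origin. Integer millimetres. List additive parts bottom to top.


translate([120, 120, 0]) cylinder(h = 60, r = 120);
translate([20, 20, 60]) cube([200, 200, 80]);


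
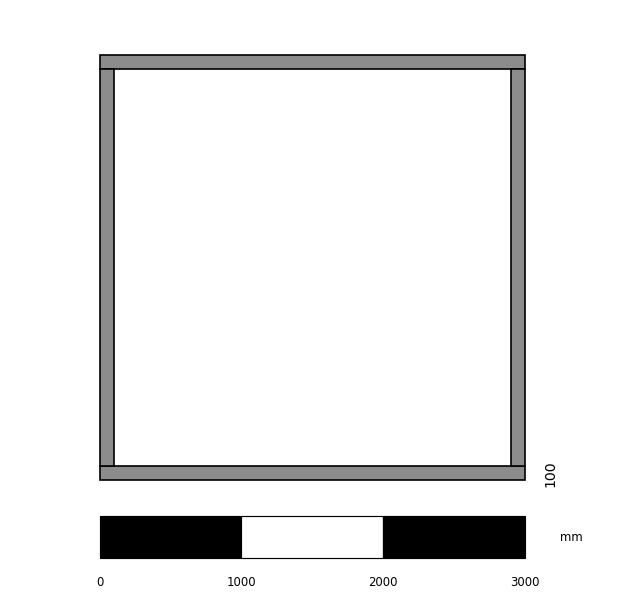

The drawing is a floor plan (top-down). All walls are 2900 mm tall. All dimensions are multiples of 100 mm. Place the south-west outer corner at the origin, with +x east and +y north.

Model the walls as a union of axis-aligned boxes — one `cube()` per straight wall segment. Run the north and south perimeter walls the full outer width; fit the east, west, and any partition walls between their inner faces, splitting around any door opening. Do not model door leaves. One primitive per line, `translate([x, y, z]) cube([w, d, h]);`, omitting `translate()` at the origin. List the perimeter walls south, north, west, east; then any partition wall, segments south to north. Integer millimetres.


cube([3000, 100, 2900]);
translate([0, 2900, 0]) cube([3000, 100, 2900]);
translate([0, 100, 0]) cube([100, 2800, 2900]);
translate([2900, 100, 0]) cube([100, 2800, 2900]);
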